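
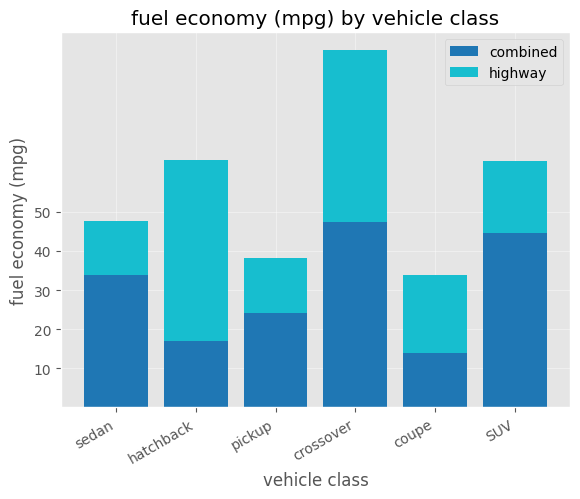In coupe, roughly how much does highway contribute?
≈ 20

highway top ≈ 30, bottom ≈ 10; segment ≈ 20.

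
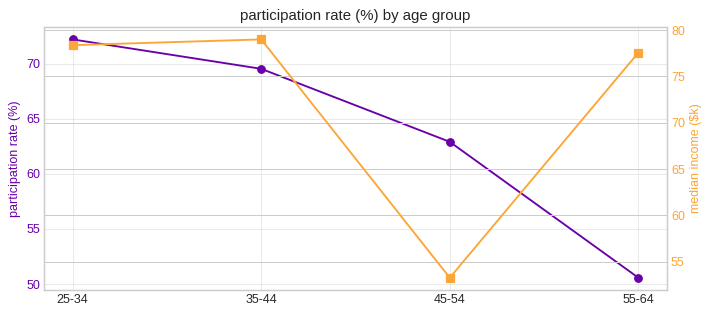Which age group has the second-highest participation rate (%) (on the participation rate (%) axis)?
35-44

Top 3 (on the participation rate (%) axis): 25-34 ≈ 72, 35-44 ≈ 70, 45-54 ≈ 62.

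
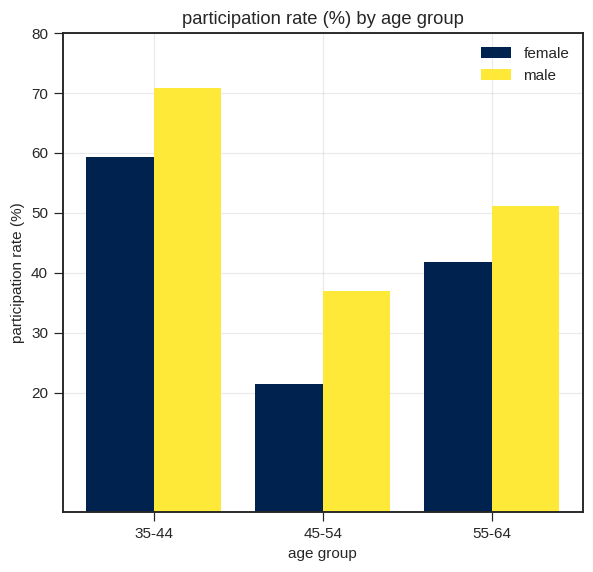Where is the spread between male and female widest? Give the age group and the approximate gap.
45-54: male ≈ 40, female ≈ 20 → gap ≈ 20. Next-largest (35-44) is only ≈ 10.

45-54, ≈ 20 %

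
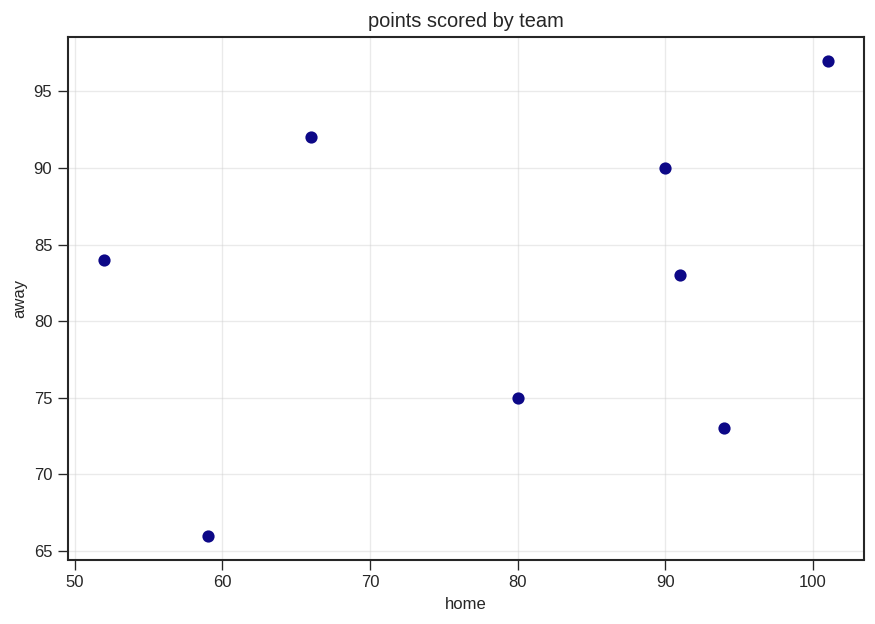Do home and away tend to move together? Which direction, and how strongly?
Points are positively correlated; weak (|r| ≈ 0.3).

positive, weak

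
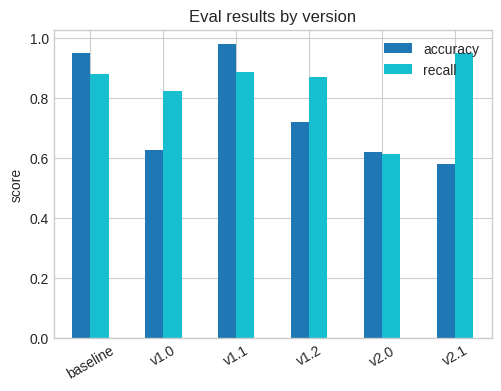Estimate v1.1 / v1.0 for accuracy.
v1.1 ≈ 1.0, v1.0 ≈ 0.6; 1.0/0.6 ≈ 1.67.

≈ 1.67×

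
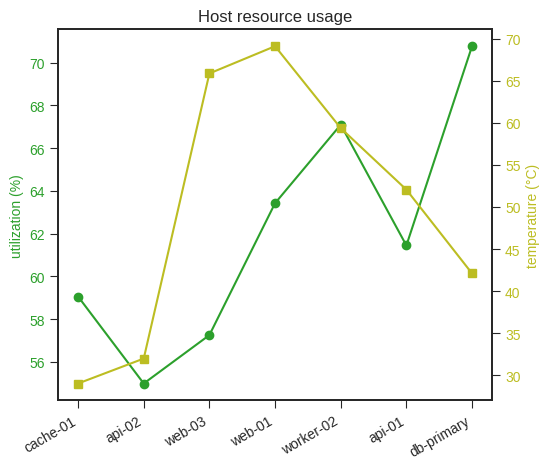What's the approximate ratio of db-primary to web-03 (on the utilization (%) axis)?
≈ 1.21×

db-primary ≈ 70, web-03 ≈ 58; 70/58 ≈ 1.21.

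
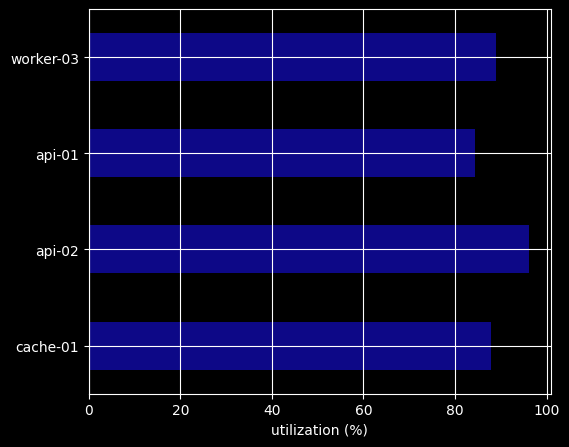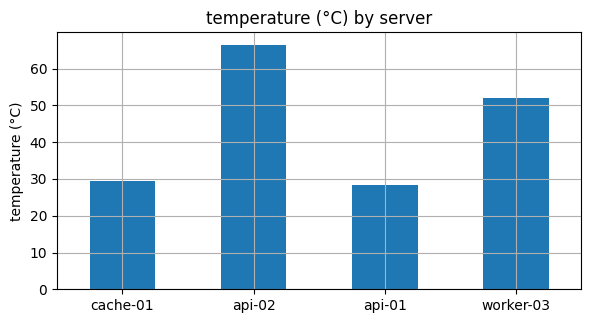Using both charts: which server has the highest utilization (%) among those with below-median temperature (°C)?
Chart 2 median temperature (°C) ≈ 40; below-median servers: cache-01, api-01. Among those, cache-01 has the highest utilization (%) (≈ 90).

cache-01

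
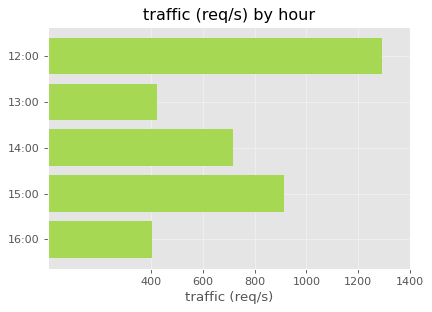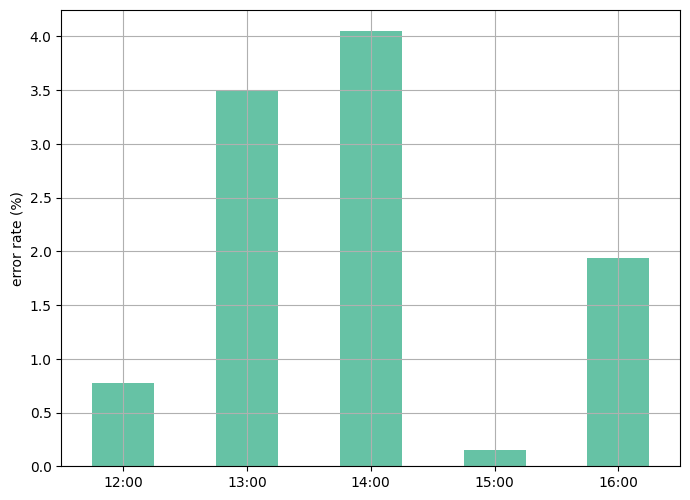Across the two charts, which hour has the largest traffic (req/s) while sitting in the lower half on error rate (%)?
Chart 2 median error rate (%) ≈ 2; below-median hours: 12:00, 15:00. Among those, 12:00 has the highest traffic (req/s) (≈ 1200).

12:00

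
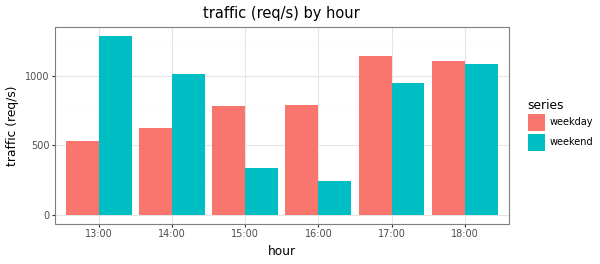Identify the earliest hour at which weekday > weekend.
15:00

14:00: weekday ≈ 600 vs weekend ≈ 1000 (not yet); 15:00: weekday ≈ 800 vs weekend ≈ 400 (first crossover).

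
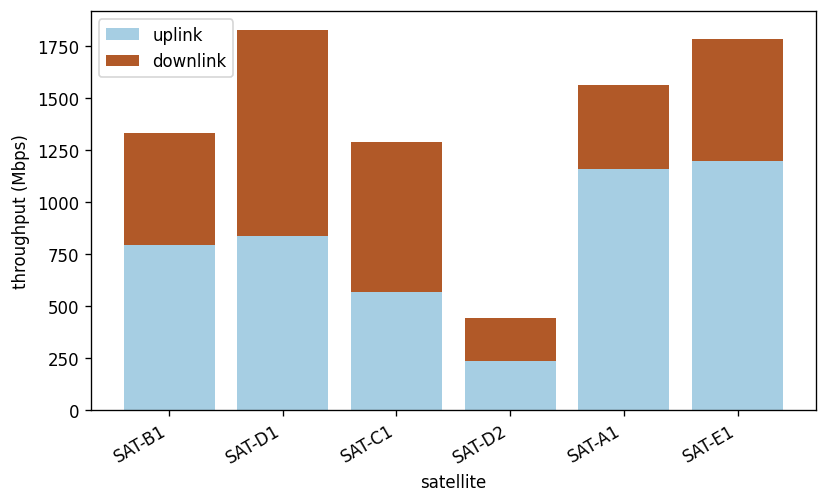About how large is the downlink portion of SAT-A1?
downlink top ≈ 1600, bottom ≈ 1200; segment ≈ 400.

≈ 400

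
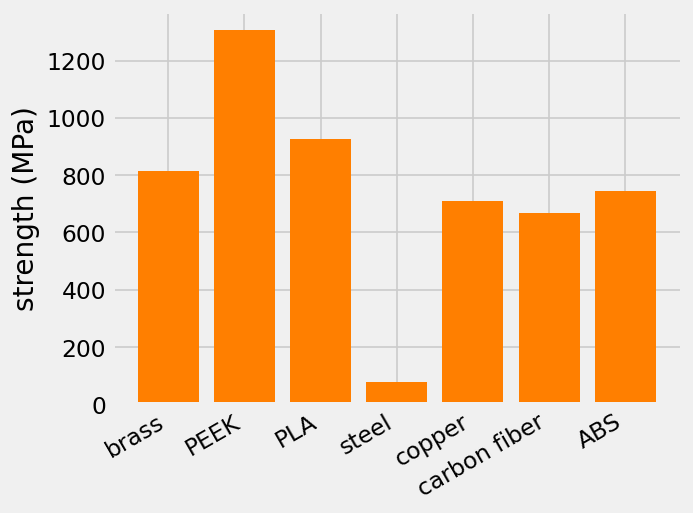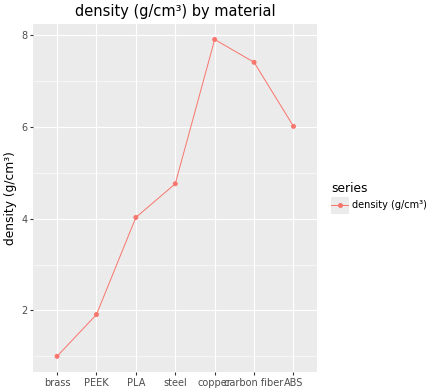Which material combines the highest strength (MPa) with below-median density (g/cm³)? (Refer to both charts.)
PEEK

Chart 2 median density (g/cm³) ≈ 5; below-median materials: brass, PEEK, PLA. Among those, PEEK has the highest strength (MPa) (≈ 1400).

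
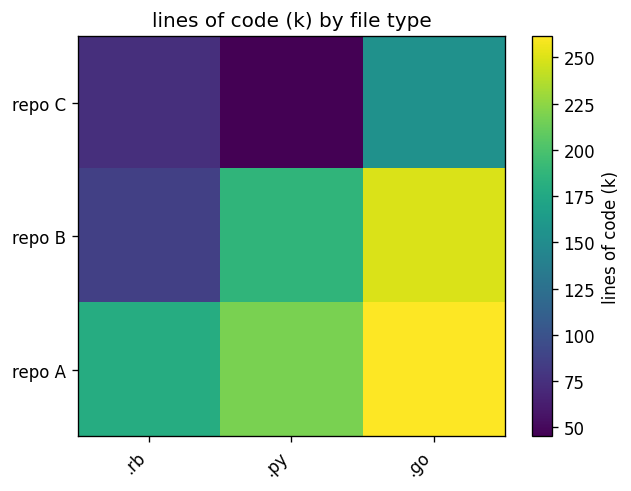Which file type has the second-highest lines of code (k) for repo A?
.py

Top 3 for repo A: .go ≈ 260, .py ≈ 220, .rb ≈ 180.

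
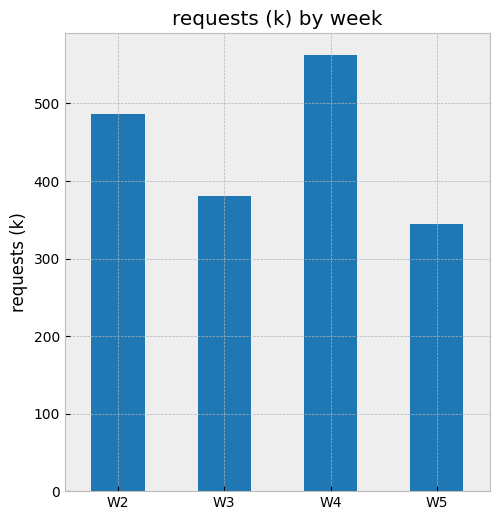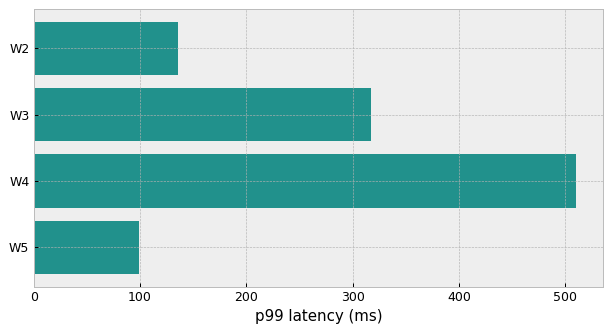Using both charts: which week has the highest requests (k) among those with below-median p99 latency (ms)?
Chart 2 median p99 latency (ms) ≈ 250; below-median weeks: W2, W5. Among those, W2 has the highest requests (k) (≈ 500).

W2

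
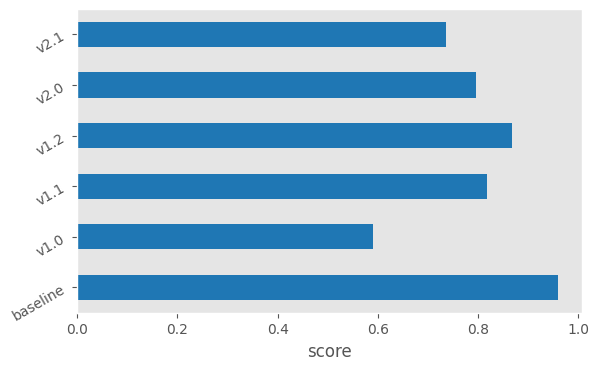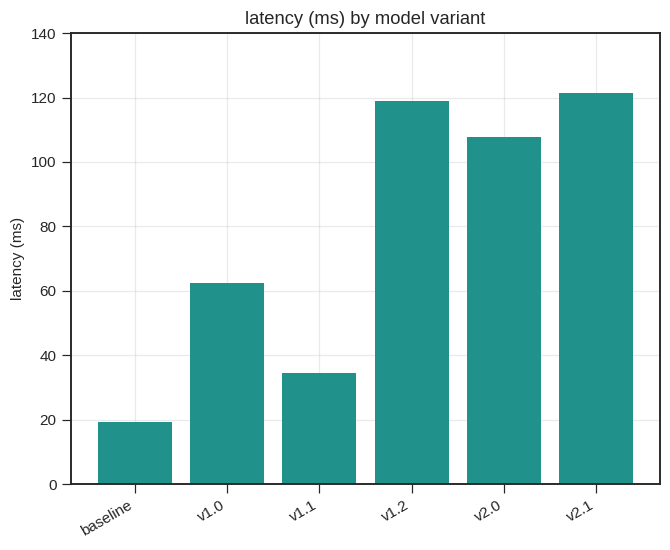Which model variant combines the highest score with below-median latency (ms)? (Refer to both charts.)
Chart 2 median latency (ms) ≈ 80; below-median model variants: baseline, v1.0, v1.1. Among those, baseline has the highest score (≈ 1).

baseline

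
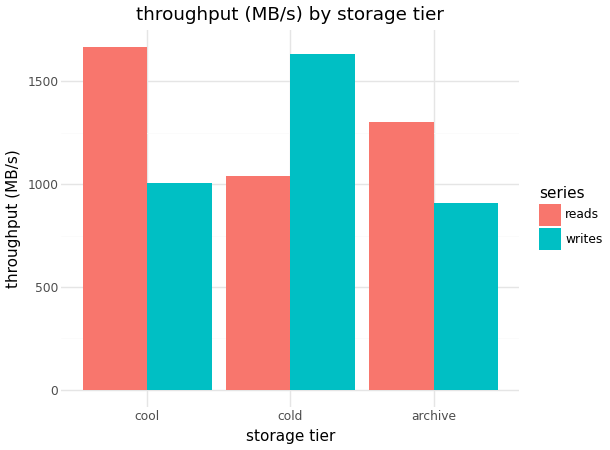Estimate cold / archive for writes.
≈ 1.6×

cold ≈ 1600, archive ≈ 1000; 1600/1000 ≈ 1.6.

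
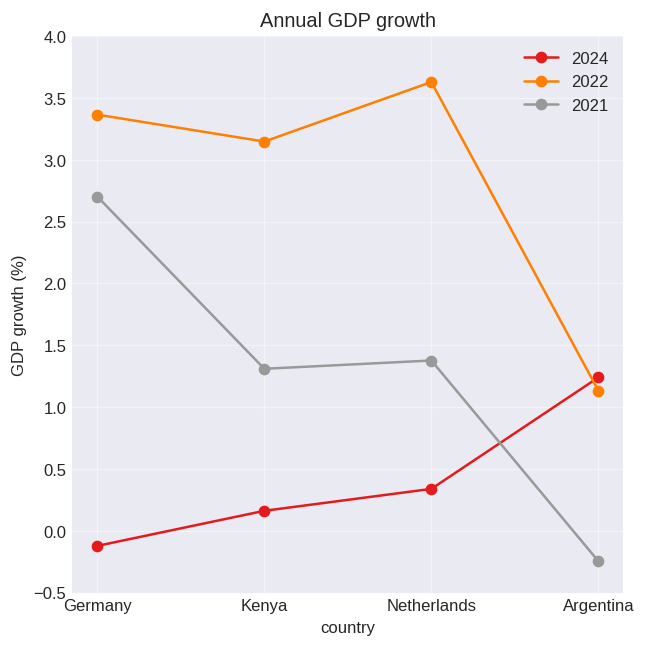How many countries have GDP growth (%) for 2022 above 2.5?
3

Above 2.5: Germany, Kenya, Netherlands.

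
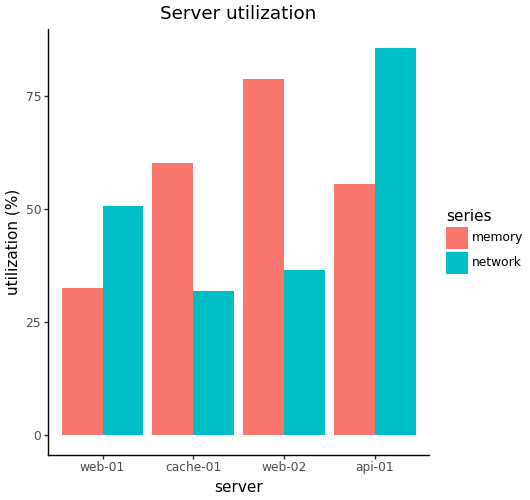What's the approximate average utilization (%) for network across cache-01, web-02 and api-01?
≈ 53

(30 + 40 + 90) / 3 ≈ 53.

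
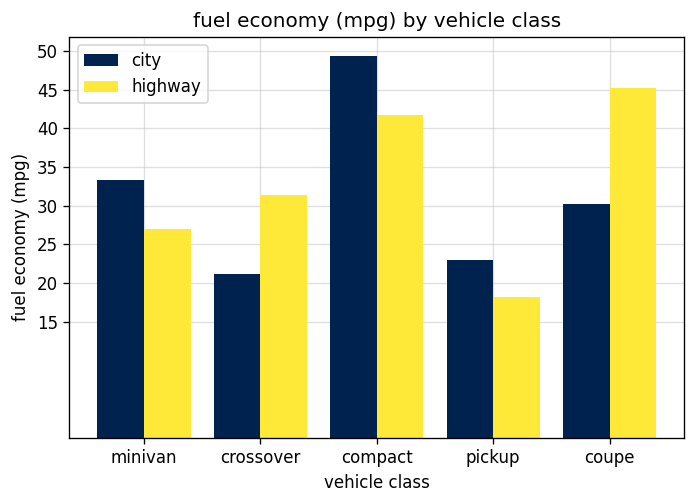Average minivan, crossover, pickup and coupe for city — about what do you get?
≈ 28

(35 + 20 + 25 + 30) / 4 ≈ 28.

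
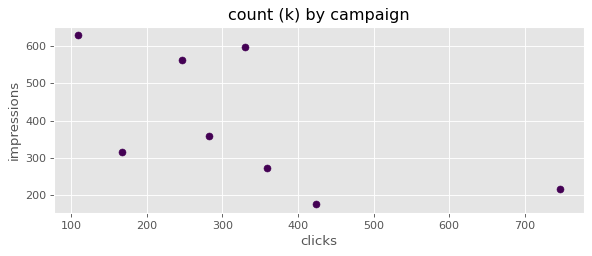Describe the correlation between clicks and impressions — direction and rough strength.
Points are negatively correlated; moderate (|r| ≈ 0.6).

negative, moderate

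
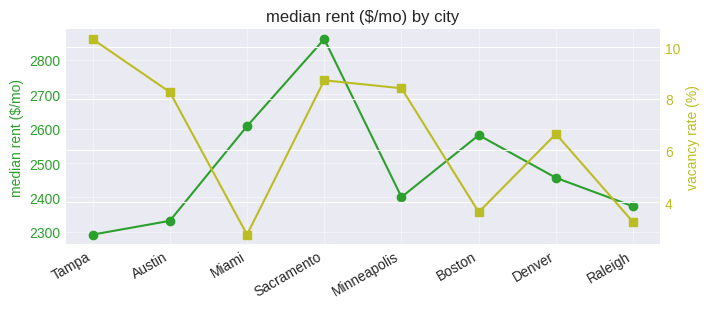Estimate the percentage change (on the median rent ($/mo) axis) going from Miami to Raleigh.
Miami ≈ 2600, Raleigh ≈ 2350; (2350 − 2600) / 2600 ≈ -9.6%.

≈ -9.6%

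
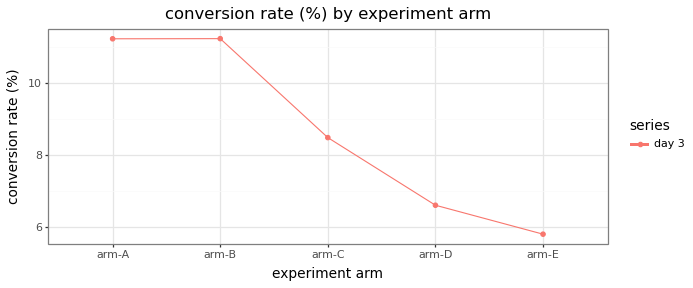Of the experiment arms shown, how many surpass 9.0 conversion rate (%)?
Above 9.0: arm-A, arm-B.

2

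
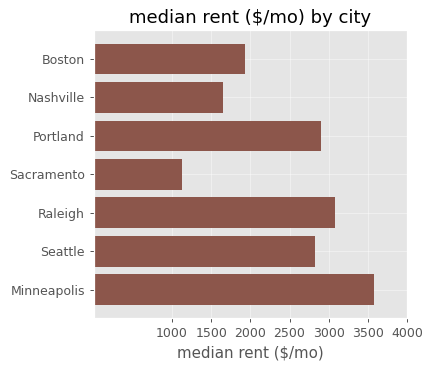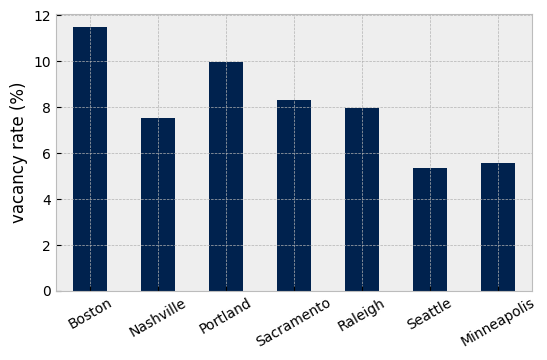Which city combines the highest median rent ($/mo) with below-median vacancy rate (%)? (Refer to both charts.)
Chart 2 median vacancy rate (%) ≈ 8; below-median cities: Nashville, Seattle, Minneapolis. Among those, Minneapolis has the highest median rent ($/mo) (≈ 3500).

Minneapolis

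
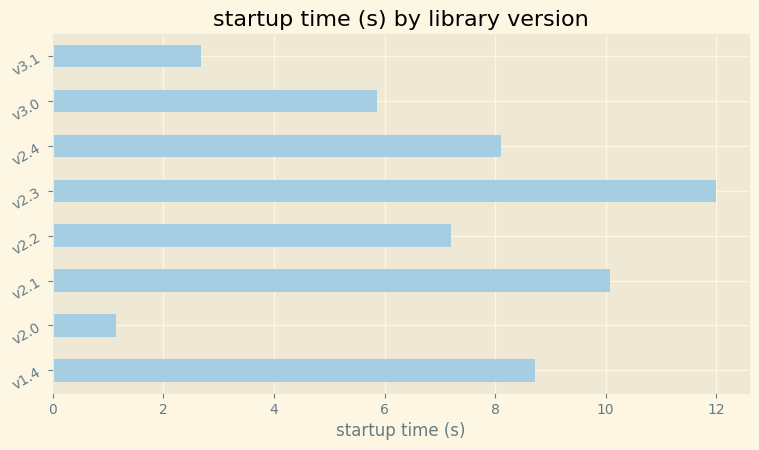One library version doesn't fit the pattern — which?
v2.0 ≈ 1; the rest sit between ≈ 3 and ≈ 12.

v2.0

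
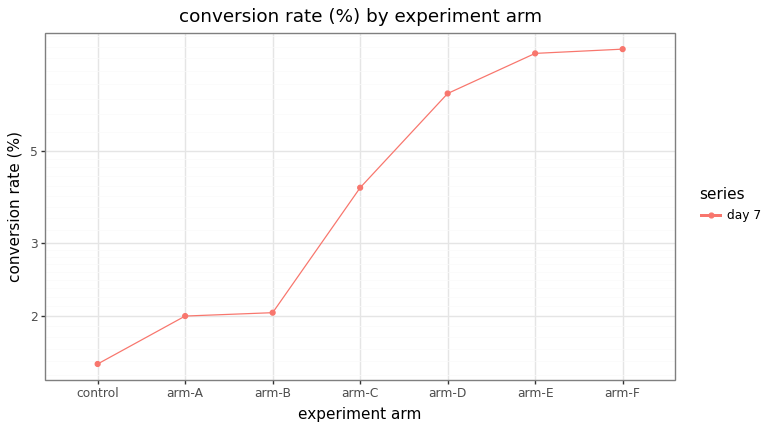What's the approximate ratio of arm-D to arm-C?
arm-D ≈ 7, arm-C ≈ 4; 7/4 ≈ 1.75.

≈ 1.75×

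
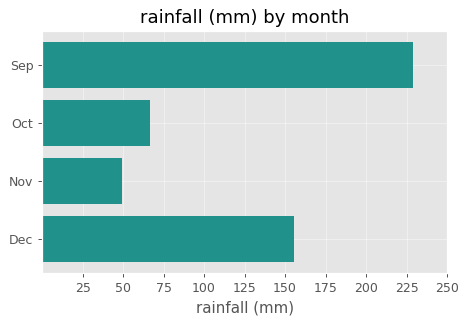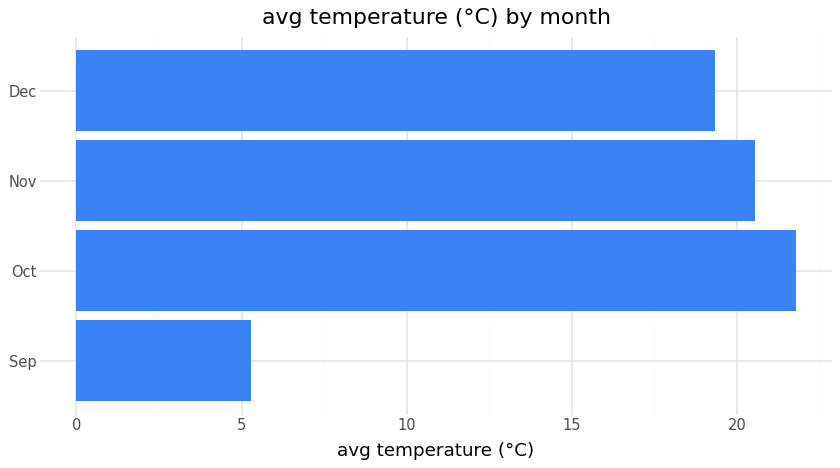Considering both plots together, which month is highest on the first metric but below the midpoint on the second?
Chart 2 median avg temperature (°C) ≈ 20; below-median months: Sep, Dec. Among those, Sep has the highest rainfall (mm) (≈ 225).

Sep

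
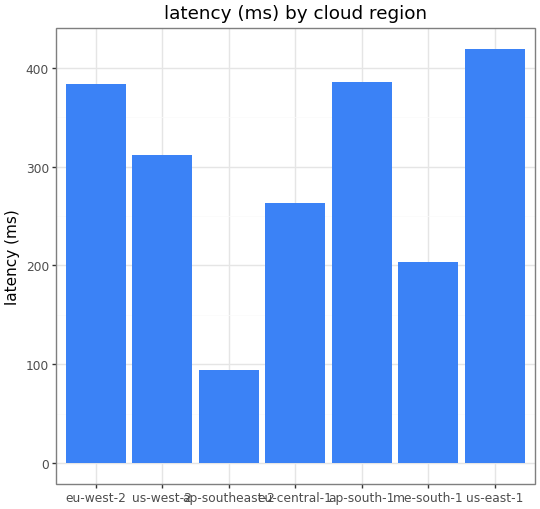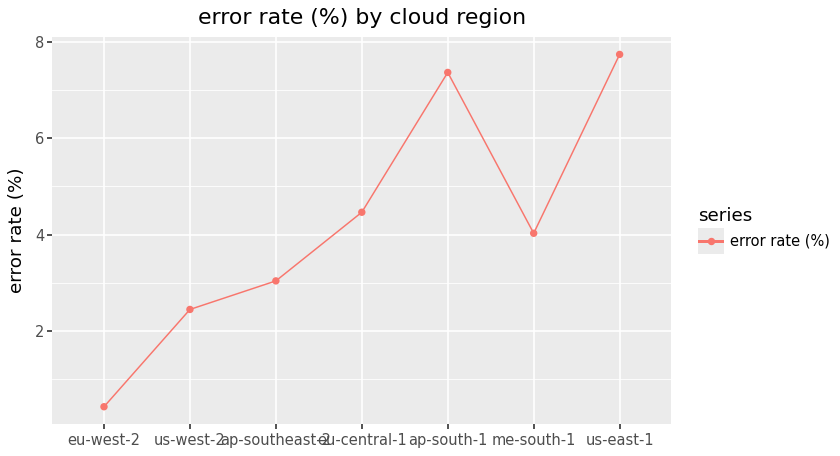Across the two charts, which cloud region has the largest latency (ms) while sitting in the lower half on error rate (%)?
eu-west-2

Chart 2 median error rate (%) ≈ 4; below-median cloud regions: eu-west-2, us-west-2, ap-southeast-2. Among those, eu-west-2 has the highest latency (ms) (≈ 400).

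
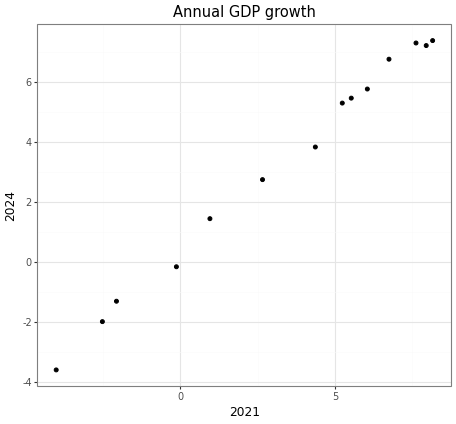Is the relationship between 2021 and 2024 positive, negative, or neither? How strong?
Points are positively correlated; strong (|r| ≈ 1.0).

positive, strong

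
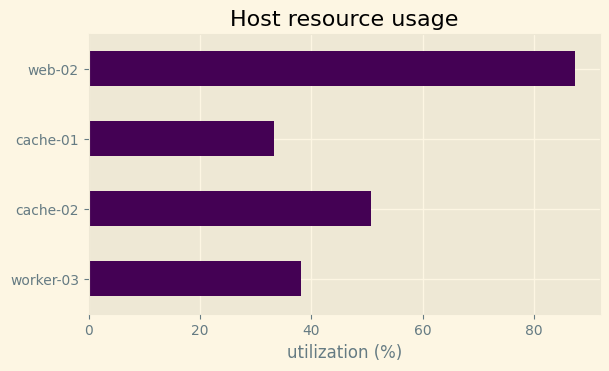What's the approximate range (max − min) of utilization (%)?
Max web-02 ≈ 90, min cache-01 ≈ 30; range ≈ 60.

≈ 60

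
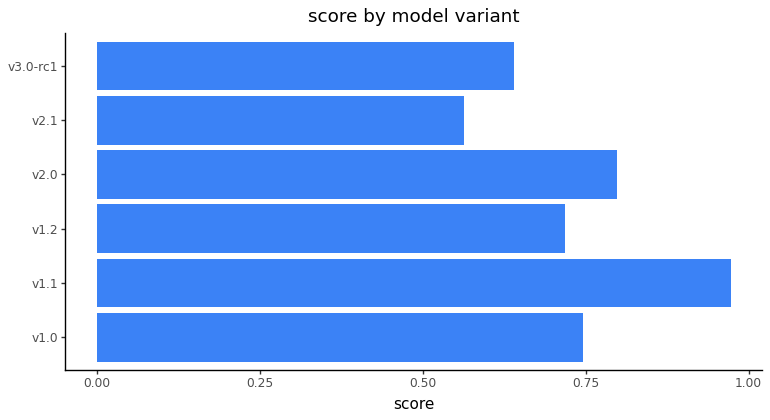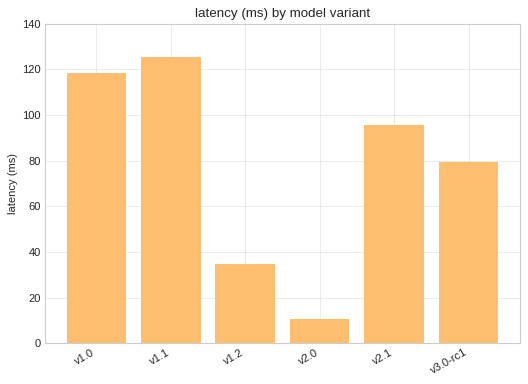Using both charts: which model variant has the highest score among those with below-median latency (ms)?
v2.0

Chart 2 median latency (ms) ≈ 80; below-median model variants: v1.2, v2.0, v3.0-rc1. Among those, v2.0 has the highest score (≈ 0.8).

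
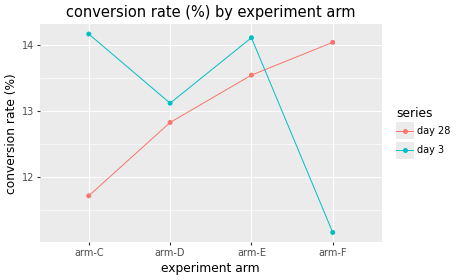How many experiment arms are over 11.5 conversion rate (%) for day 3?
Above 11.5: arm-C, arm-D, arm-E.

3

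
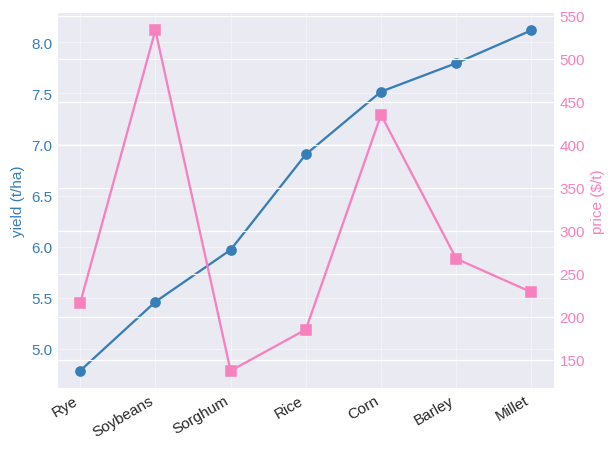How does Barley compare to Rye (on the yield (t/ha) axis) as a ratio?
≈ 1.6×

Barley ≈ 8.0, Rye ≈ 5.0; 8.0/5.0 ≈ 1.6.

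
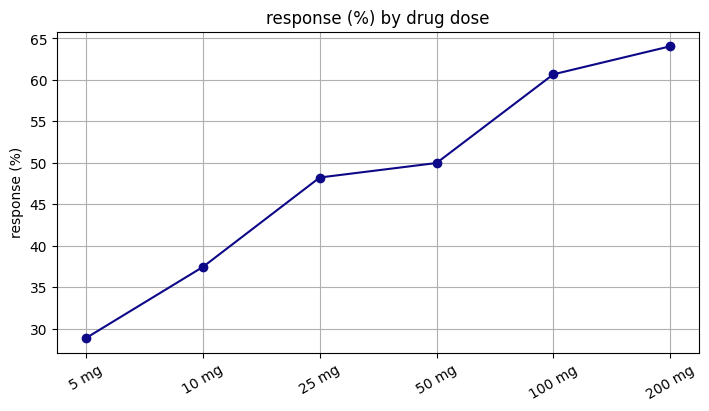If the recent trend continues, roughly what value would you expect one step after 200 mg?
≈ 72.5

Last three: 50, 60, 65 → slope ≈ 7.5/step → next ≈ 72.5.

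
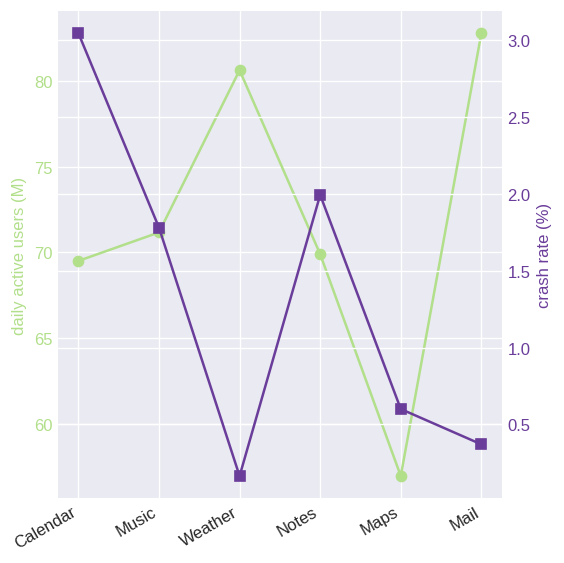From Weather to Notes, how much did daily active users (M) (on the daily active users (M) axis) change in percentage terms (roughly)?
Weather ≈ 80, Notes ≈ 70; (70 − 80) / 80 ≈ -12.5%.

≈ -12.5%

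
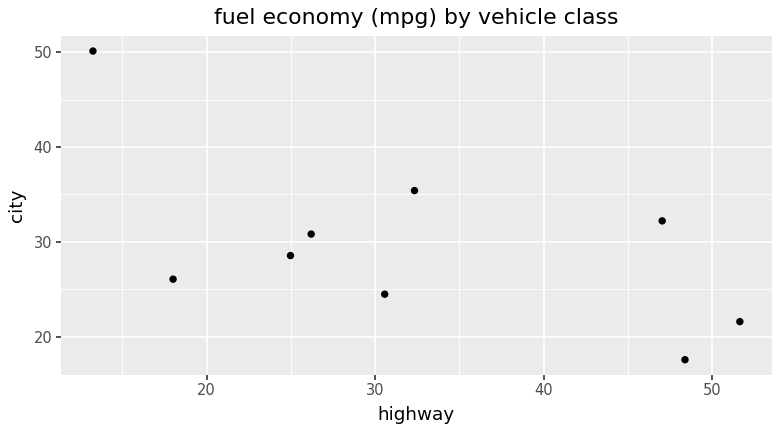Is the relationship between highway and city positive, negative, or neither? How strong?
Points are negatively correlated; moderate (|r| ≈ 0.6).

negative, moderate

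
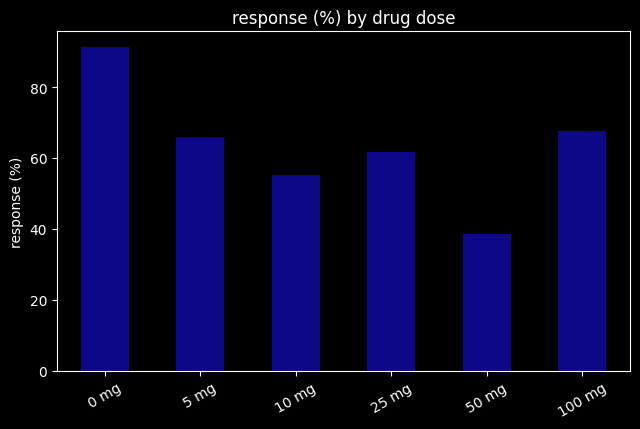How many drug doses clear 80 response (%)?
Above 80: 0 mg.

1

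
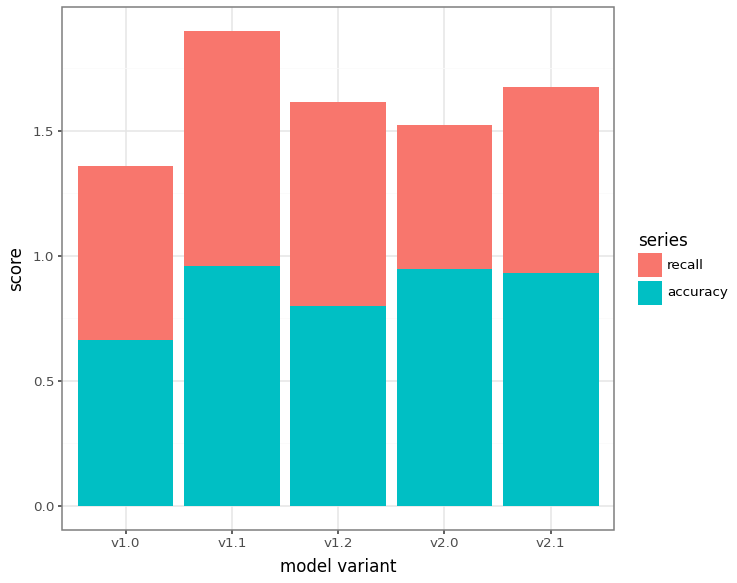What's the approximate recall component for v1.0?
recall top ≈ 1.4, bottom ≈ 0.6; segment ≈ 0.8.

≈ 0.8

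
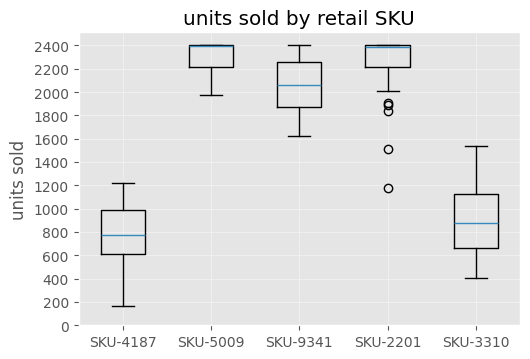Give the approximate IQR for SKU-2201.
≈ 200

Q3 ≈ 2400, Q1 ≈ 2200; IQR ≈ 200.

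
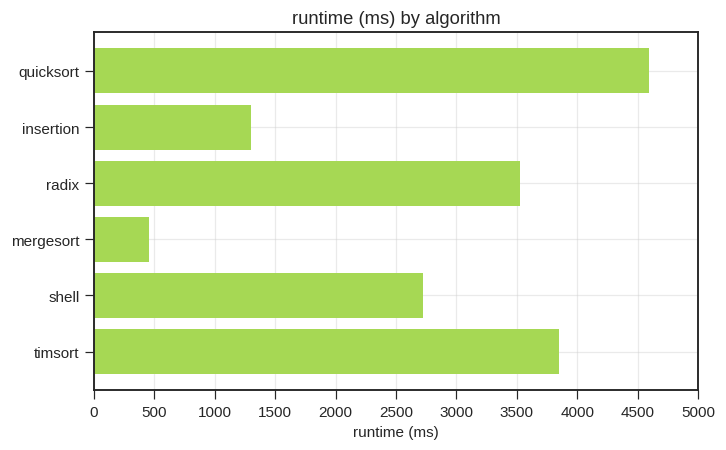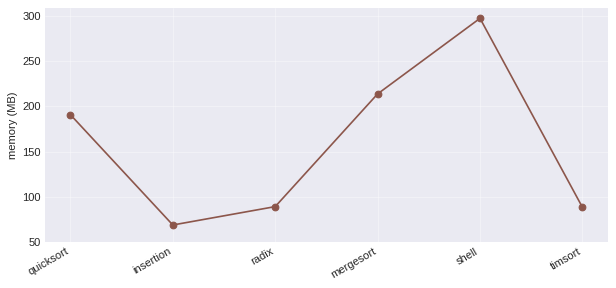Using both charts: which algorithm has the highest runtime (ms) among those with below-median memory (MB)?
Chart 2 median memory (MB) ≈ 150; below-median algorithms: insertion, radix, timsort. Among those, timsort has the highest runtime (ms) (≈ 4000).

timsort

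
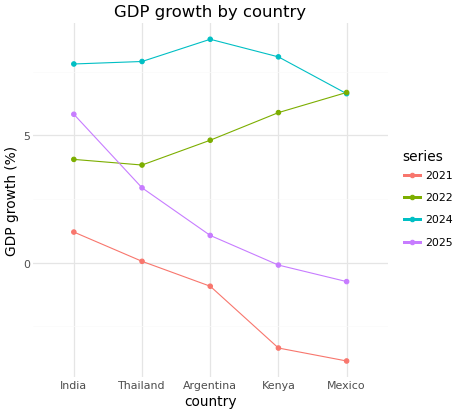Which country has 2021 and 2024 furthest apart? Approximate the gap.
Kenya, ≈ 12 %

Kenya: 2021 ≈ -4, 2024 ≈ 8 → gap ≈ 12. Next-largest (Mexico) is only ≈ 10.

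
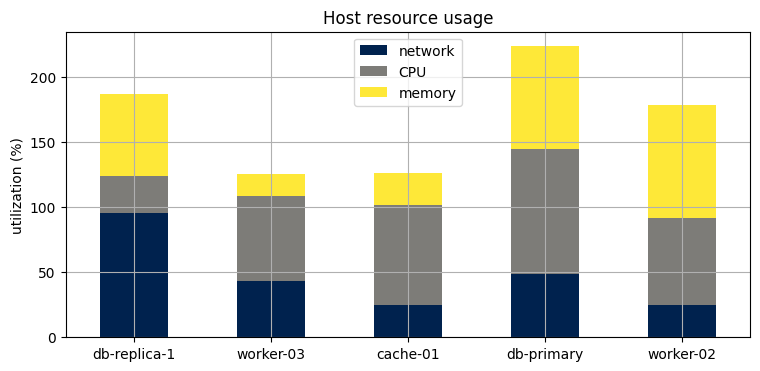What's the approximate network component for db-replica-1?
network top ≈ 100, bottom ≈ 0; segment ≈ 100.

≈ 100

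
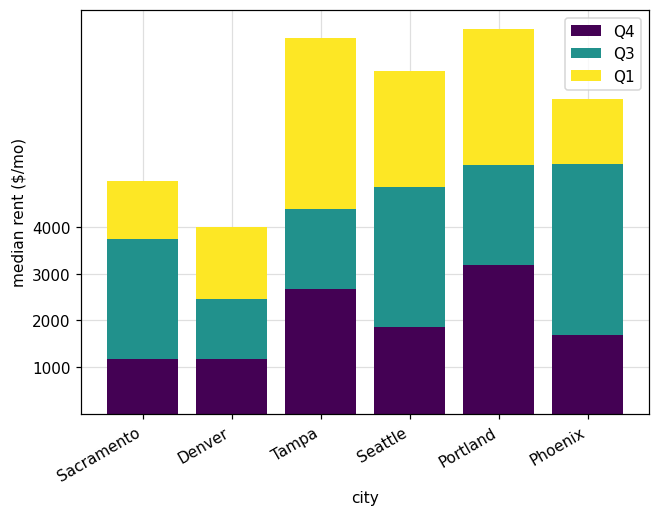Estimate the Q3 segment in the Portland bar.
Q3 top ≈ 5000, bottom ≈ 3000; segment ≈ 2000.

≈ 2000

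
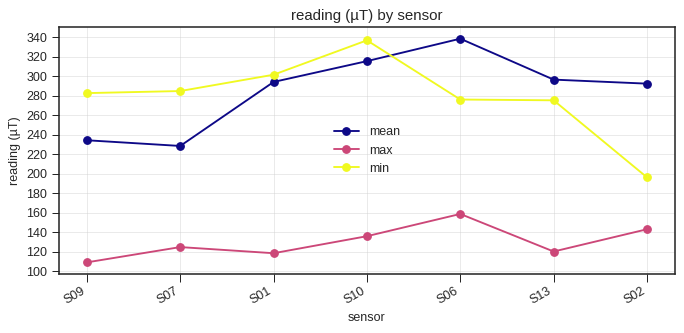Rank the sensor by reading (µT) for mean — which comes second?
S10

Top 3 for mean: S06 ≈ 340, S10 ≈ 320, S13 ≈ 300.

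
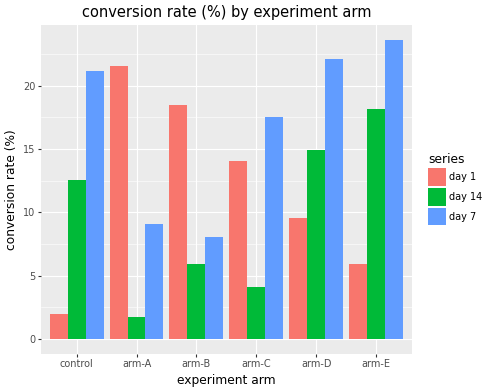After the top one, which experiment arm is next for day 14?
Top 3 for day 14: arm-E ≈ 18, arm-D ≈ 14, control ≈ 12.

arm-D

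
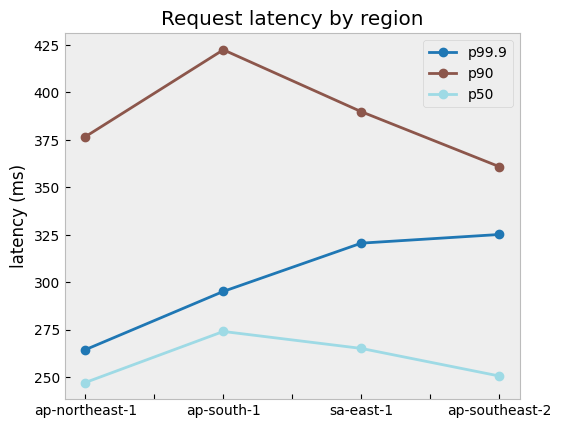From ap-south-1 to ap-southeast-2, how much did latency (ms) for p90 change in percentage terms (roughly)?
ap-south-1 ≈ 420, ap-southeast-2 ≈ 360; (360 − 420) / 420 ≈ -14.3%.

≈ -14.3%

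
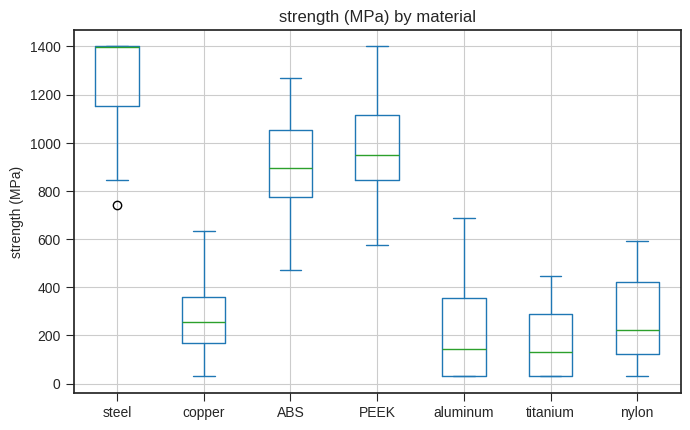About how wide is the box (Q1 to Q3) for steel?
Q3 ≈ 1400, Q1 ≈ 1200; IQR ≈ 200.

≈ 200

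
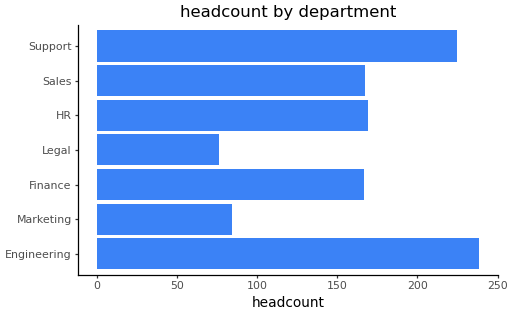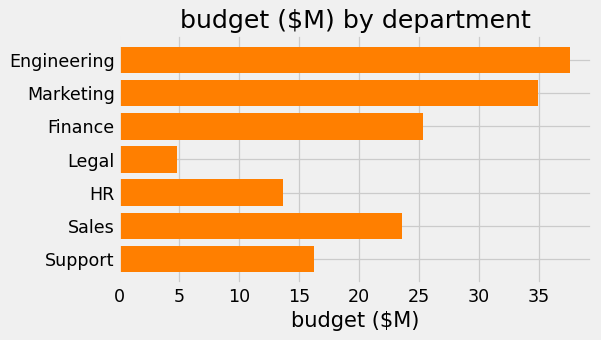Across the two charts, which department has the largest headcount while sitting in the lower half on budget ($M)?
Support

Chart 2 median budget ($M) ≈ 25; below-median departments: Legal, HR, Support. Among those, Support has the highest headcount (≈ 225).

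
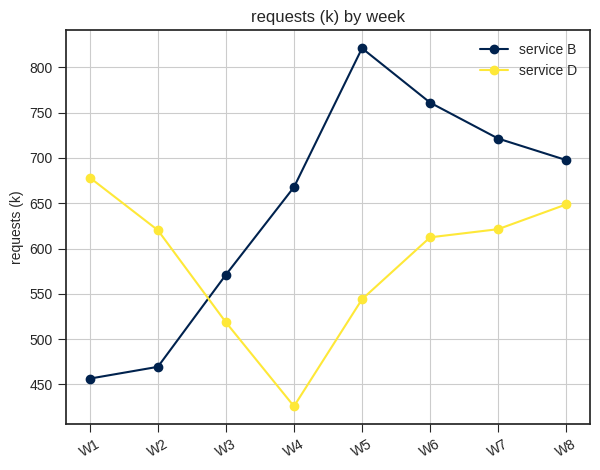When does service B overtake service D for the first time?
W3

W2: service B ≈ 450 vs service D ≈ 600 (not yet); W3: service B ≈ 550 vs service D ≈ 500 (first crossover).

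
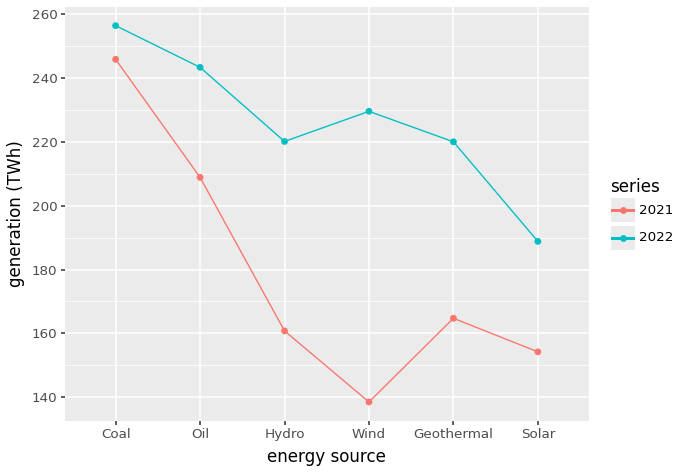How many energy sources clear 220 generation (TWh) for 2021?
Above 220: Coal.

1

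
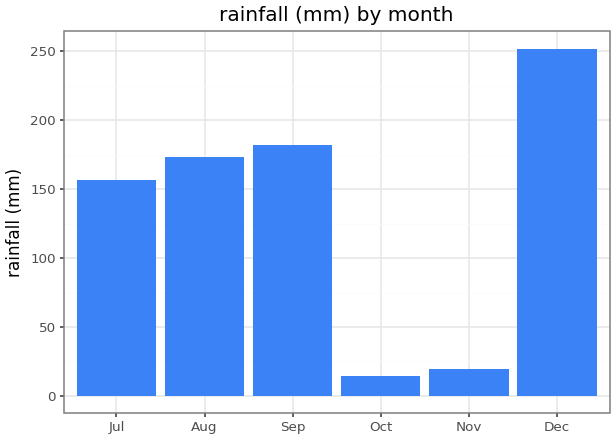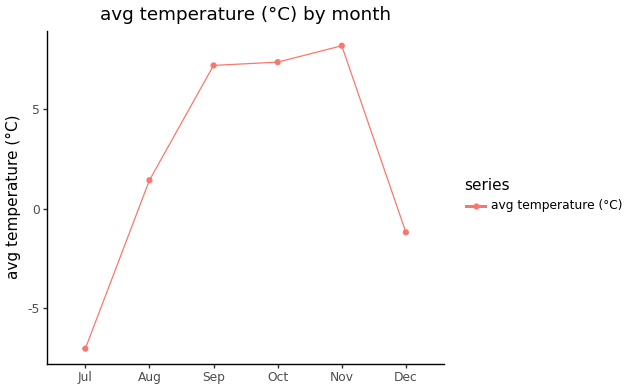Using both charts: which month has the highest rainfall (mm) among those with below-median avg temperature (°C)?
Dec

Chart 2 median avg temperature (°C) ≈ 4; below-median months: Jul, Aug, Dec. Among those, Dec has the highest rainfall (mm) (≈ 250).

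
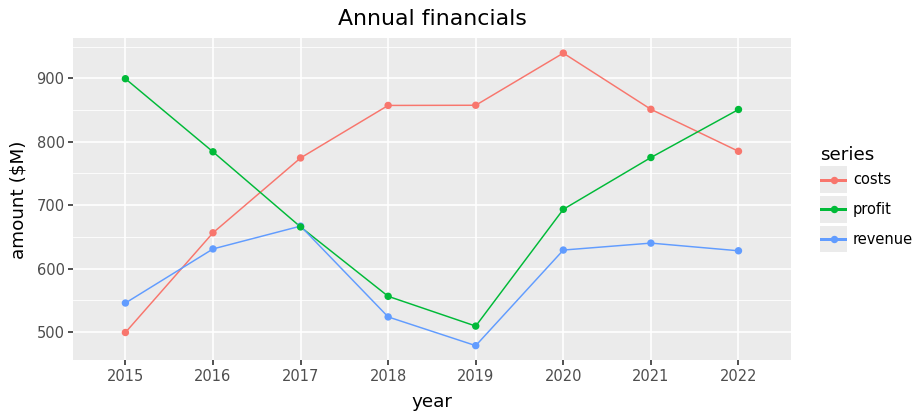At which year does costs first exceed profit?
2016: costs ≈ 650 vs profit ≈ 800 (not yet); 2017: costs ≈ 750 vs profit ≈ 650 (first crossover).

2017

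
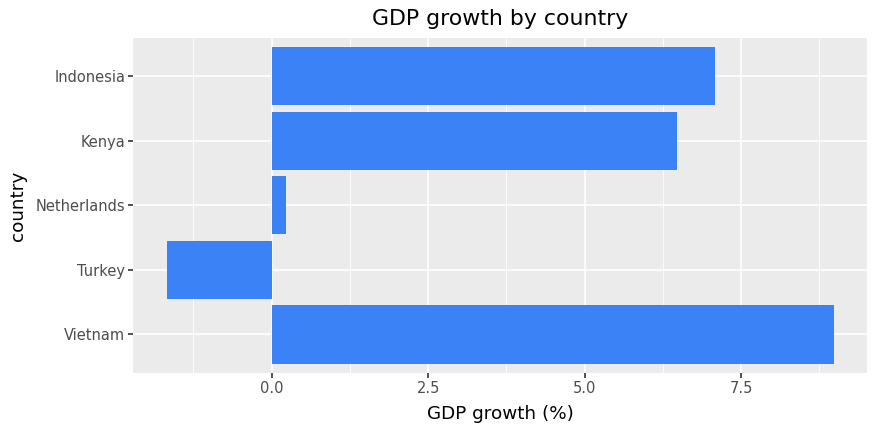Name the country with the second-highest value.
Top 3: Vietnam ≈ 9, Indonesia ≈ 7, Kenya ≈ 6.

Indonesia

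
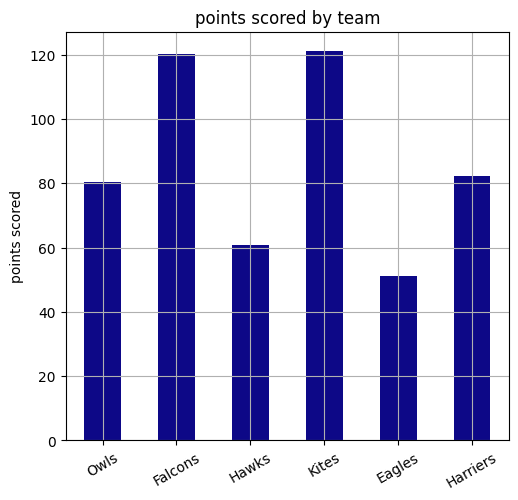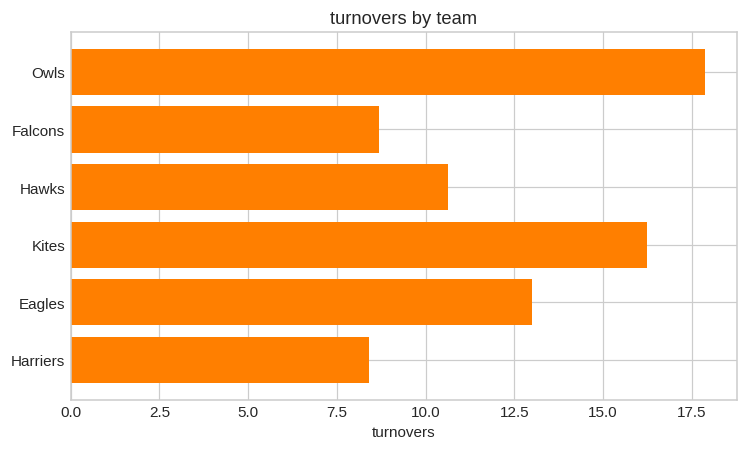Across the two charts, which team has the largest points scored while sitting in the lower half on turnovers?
Chart 2 median turnovers ≈ 12; below-median teams: Falcons, Hawks, Harriers. Among those, Falcons has the highest points scored (≈ 120).

Falcons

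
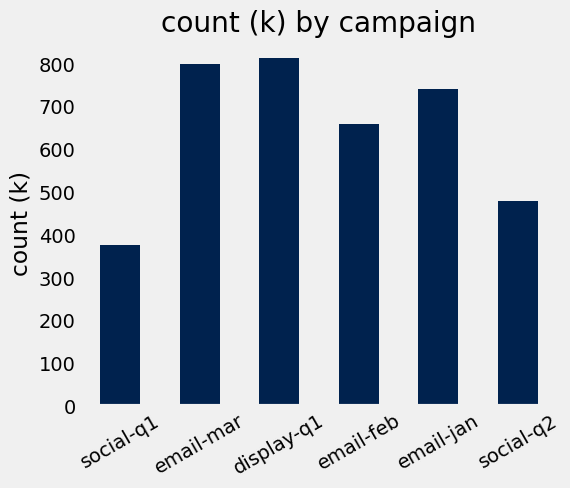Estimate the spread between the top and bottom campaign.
Max display-q1 ≈ 800, min social-q1 ≈ 400; range ≈ 400.

≈ 400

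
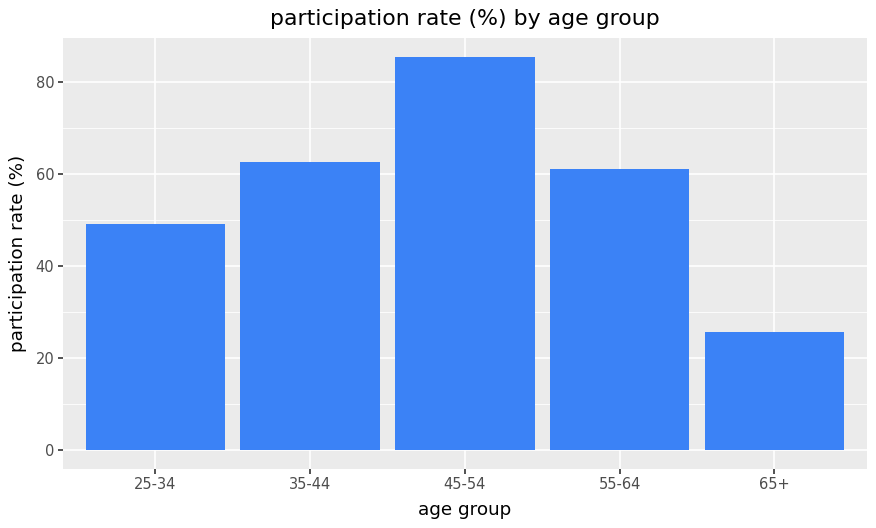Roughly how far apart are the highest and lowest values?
≈ 60

Max 45-54 ≈ 90, min 65+ ≈ 30; range ≈ 60.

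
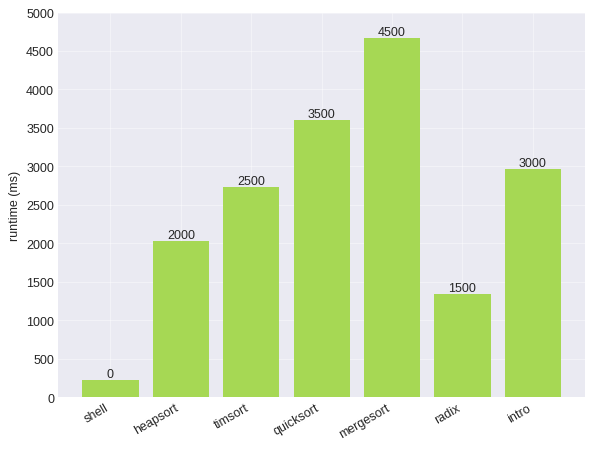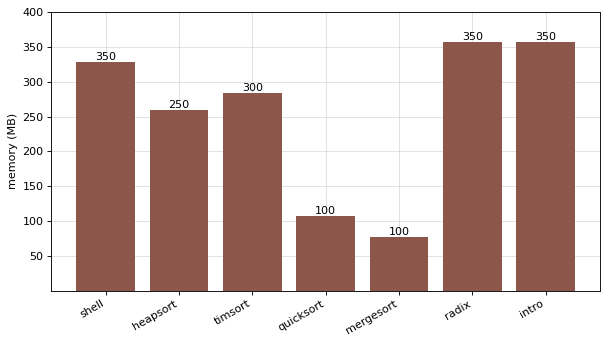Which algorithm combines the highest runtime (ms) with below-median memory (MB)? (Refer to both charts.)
mergesort

Chart 2 median memory (MB) ≈ 300; below-median algorithms: heapsort, quicksort, mergesort. Among those, mergesort has the highest runtime (ms) (≈ 4500).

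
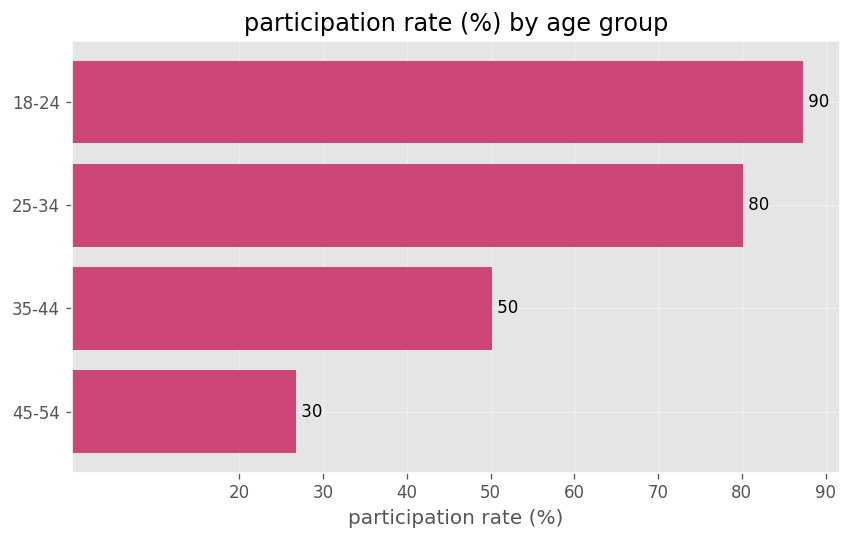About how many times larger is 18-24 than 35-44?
18-24 ≈ 90, 35-44 ≈ 50; 90/50 ≈ 1.8.

≈ 1.8×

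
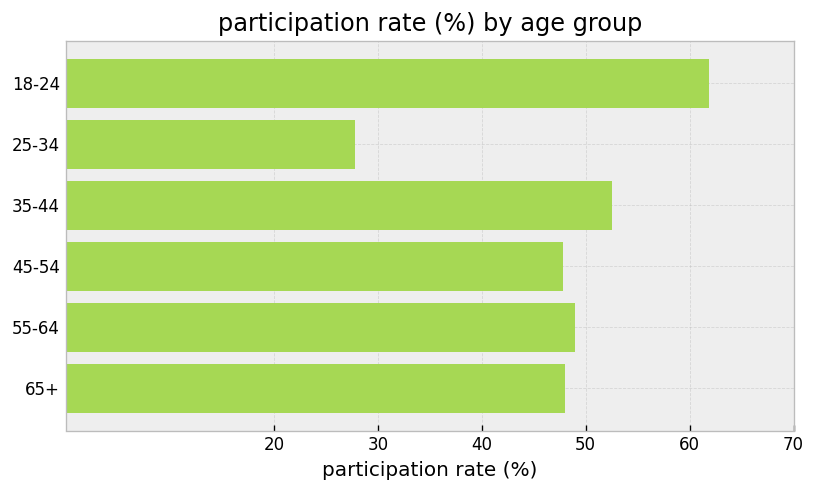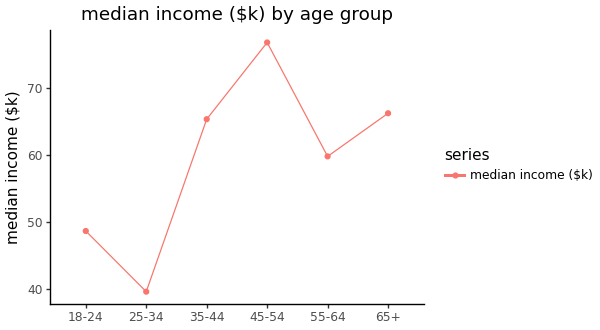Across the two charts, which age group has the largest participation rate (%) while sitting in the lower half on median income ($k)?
18-24

Chart 2 median median income ($k) ≈ 60; below-median age groups: 18-24, 25-34, 55-64. Among those, 18-24 has the highest participation rate (%) (≈ 60).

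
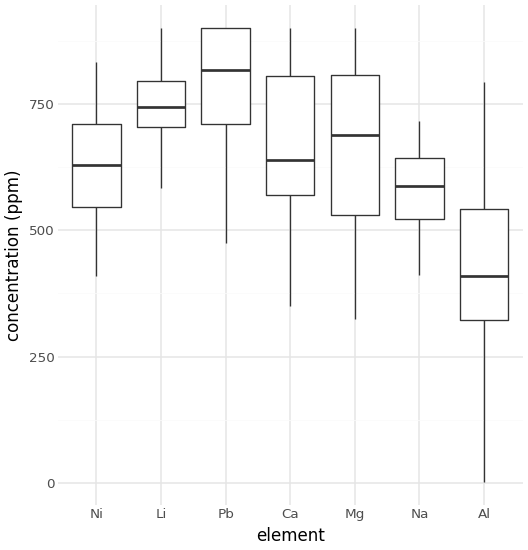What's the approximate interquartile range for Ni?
Q3 ≈ 700, Q1 ≈ 550; IQR ≈ 150.

≈ 150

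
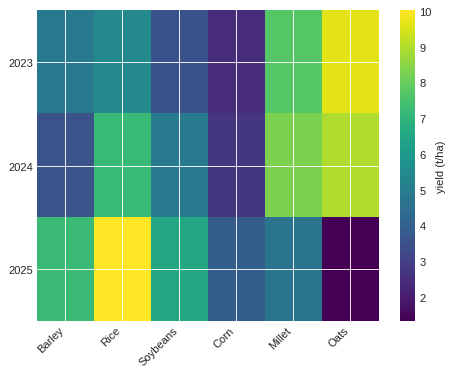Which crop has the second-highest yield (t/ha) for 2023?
Top 3 for 2023: Oats ≈ 10, Millet ≈ 8, Rice ≈ 5.

Millet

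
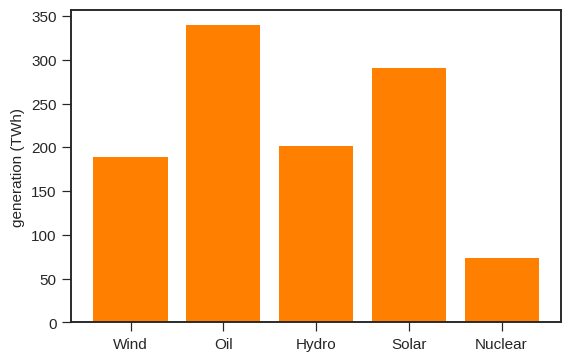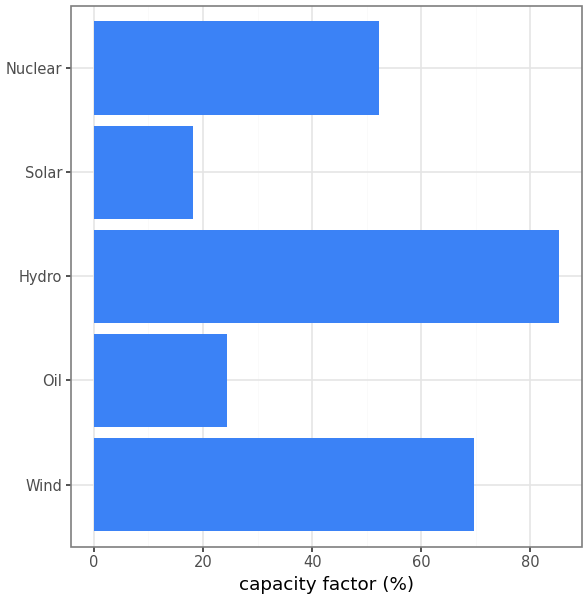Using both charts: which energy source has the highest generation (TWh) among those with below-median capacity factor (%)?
Chart 2 median capacity factor (%) ≈ 50; below-median energy sources: Oil, Solar. Among those, Oil has the highest generation (TWh) (≈ 350).

Oil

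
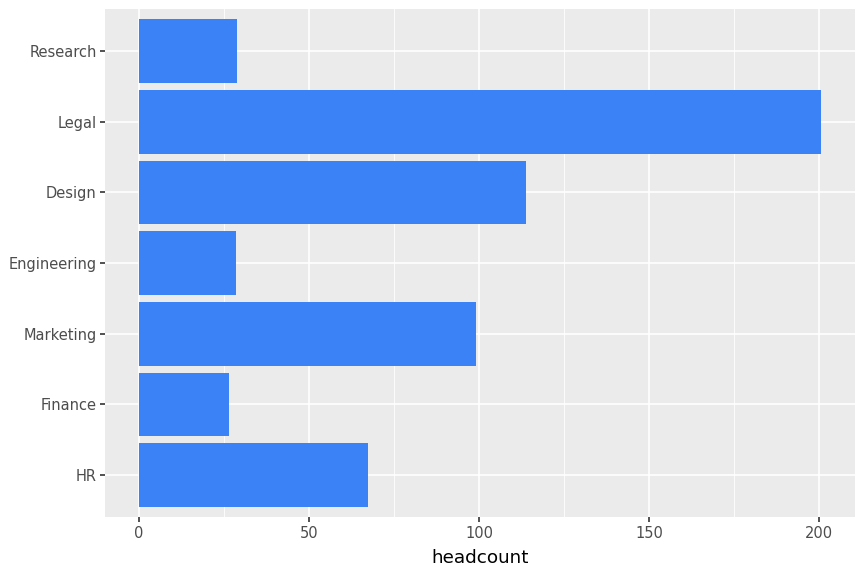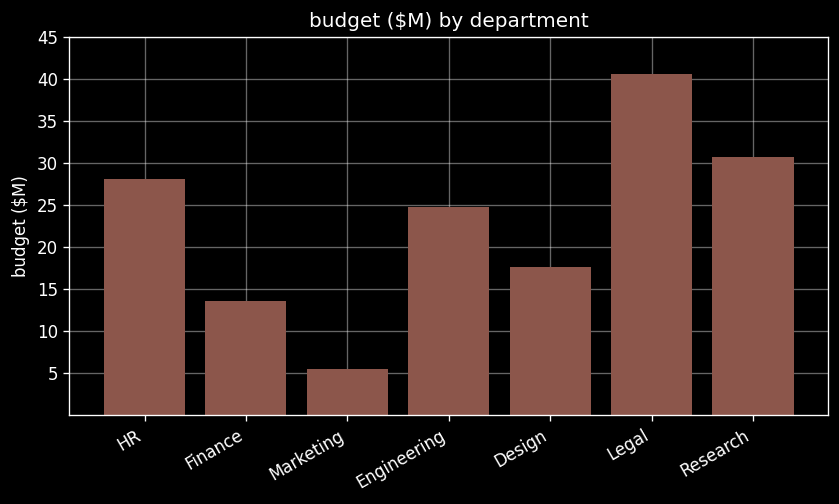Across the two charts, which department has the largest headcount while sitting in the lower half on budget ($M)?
Design

Chart 2 median budget ($M) ≈ 25; below-median departments: Finance, Marketing, Design. Among those, Design has the highest headcount (≈ 120).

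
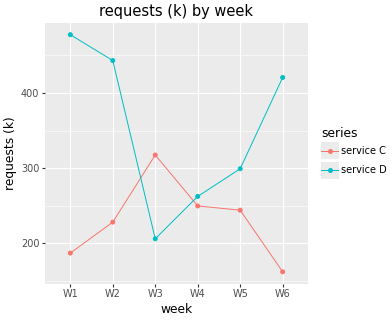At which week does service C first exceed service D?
W2: service C ≈ 250 vs service D ≈ 450 (not yet); W3: service C ≈ 300 vs service D ≈ 200 (first crossover).

W3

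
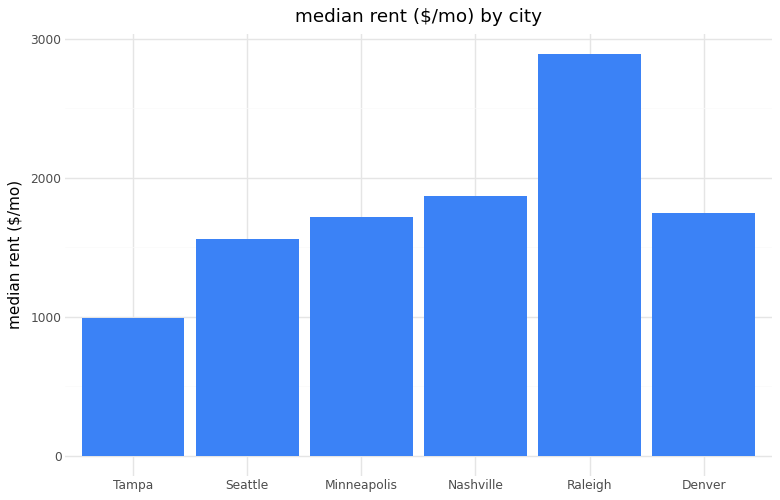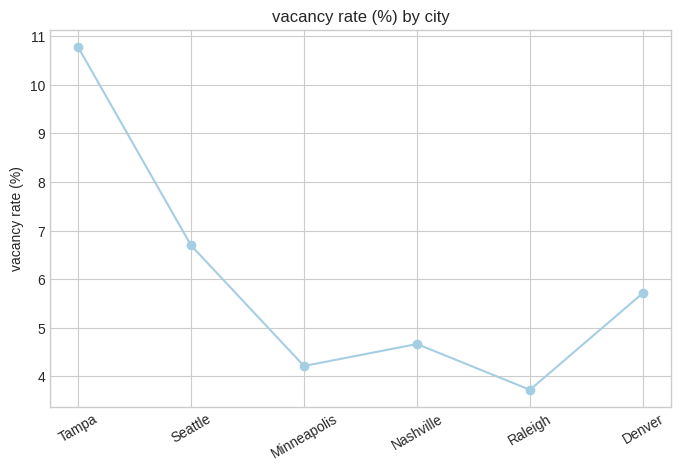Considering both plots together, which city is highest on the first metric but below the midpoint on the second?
Raleigh

Chart 2 median vacancy rate (%) ≈ 5; below-median cities: Minneapolis, Nashville, Raleigh. Among those, Raleigh has the highest median rent ($/mo) (≈ 3000).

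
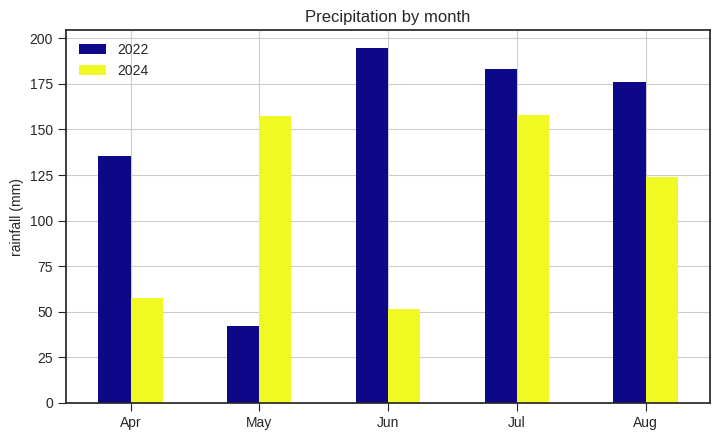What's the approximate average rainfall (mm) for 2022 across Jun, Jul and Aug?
≈ 187

(200 + 180 + 180) / 3 ≈ 187.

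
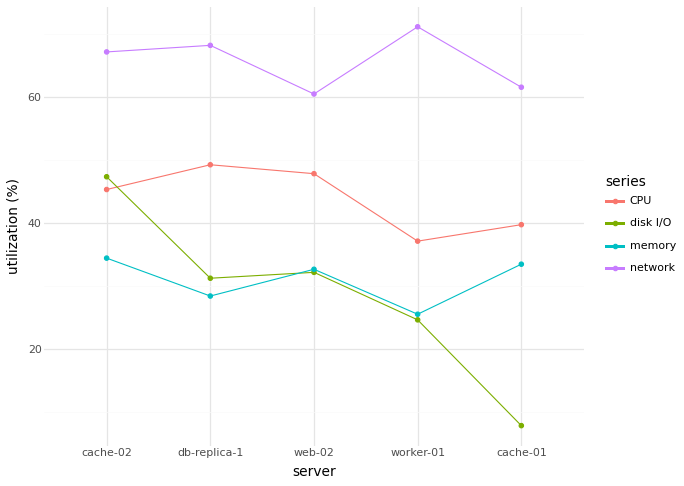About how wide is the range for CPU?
≈ 10

Max db-replica-1 ≈ 50, min worker-01 ≈ 40; range ≈ 10.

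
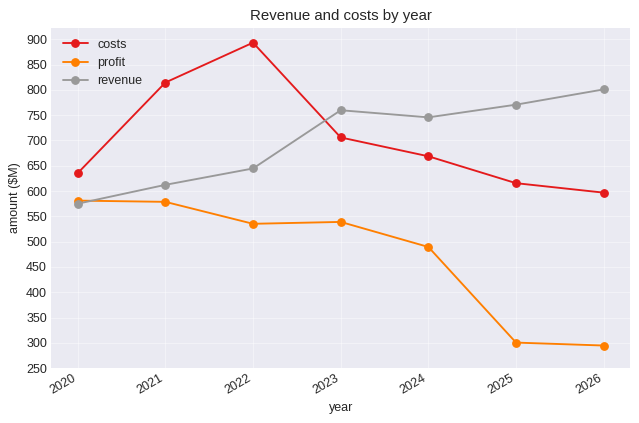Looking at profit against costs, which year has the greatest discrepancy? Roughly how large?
2022: profit ≈ 550, costs ≈ 900 → gap ≈ 350. Next-largest (2025) is only ≈ 300.

2022, ≈ 350 $M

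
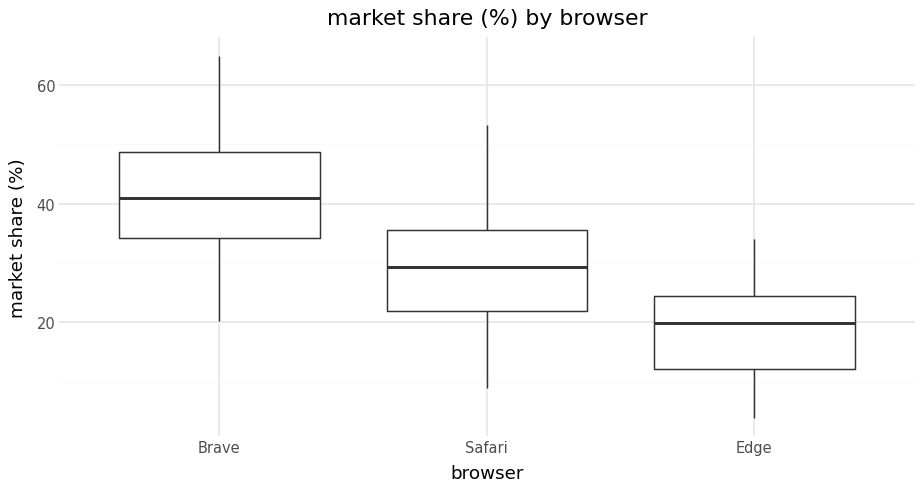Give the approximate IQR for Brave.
≈ 14

Q3 ≈ 48, Q1 ≈ 34; IQR ≈ 14.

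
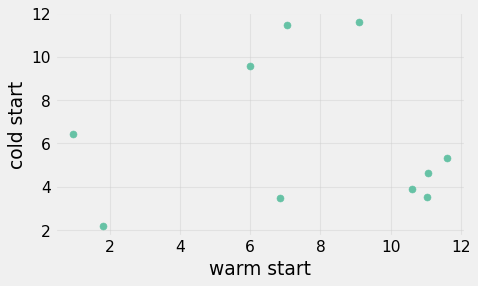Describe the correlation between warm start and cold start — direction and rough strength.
Points are roughly uncorrelated; weak (|r| ≈ 0.0).

no clear correlation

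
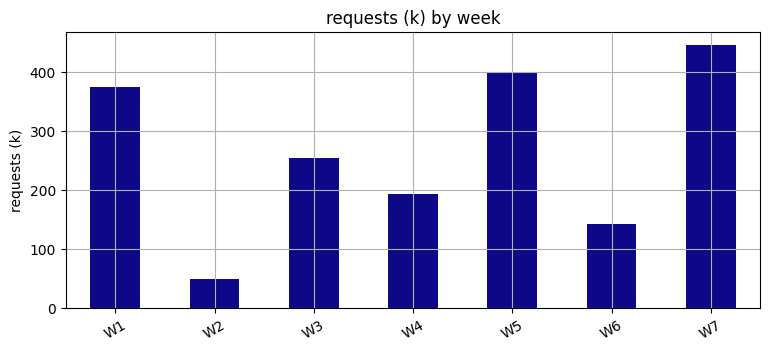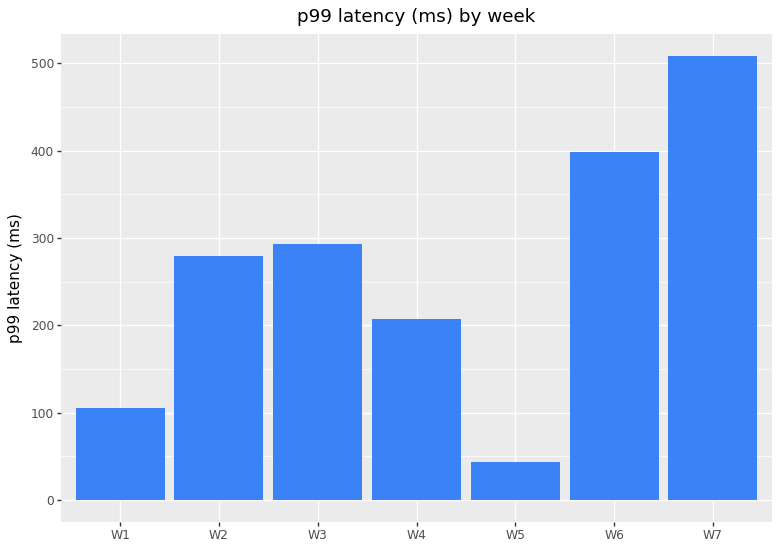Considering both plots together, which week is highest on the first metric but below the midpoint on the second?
Chart 2 median p99 latency (ms) ≈ 300; below-median weeks: W1, W4, W5. Among those, W5 has the highest requests (k) (≈ 400).

W5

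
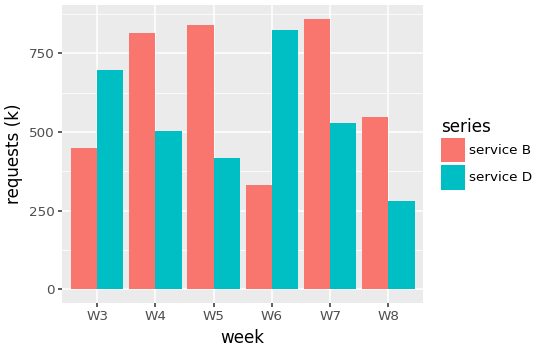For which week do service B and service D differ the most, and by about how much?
W6, ≈ 500 k

W6: service B ≈ 300, service D ≈ 800 → gap ≈ 500. Next-largest (W5) is only ≈ 400.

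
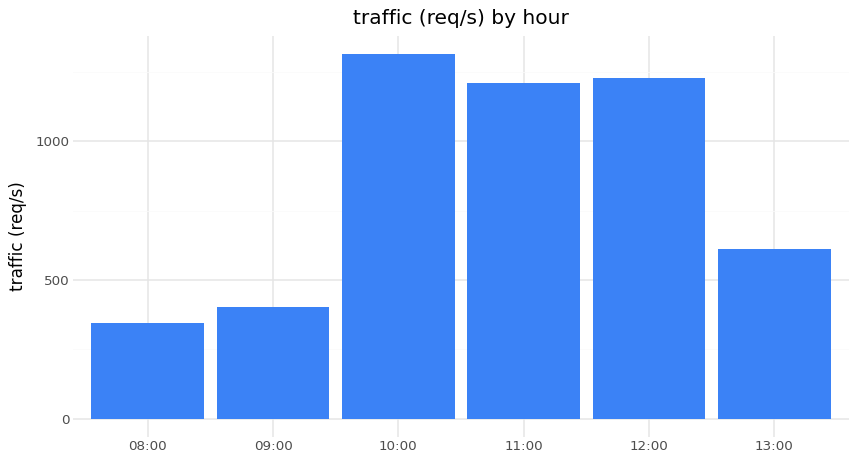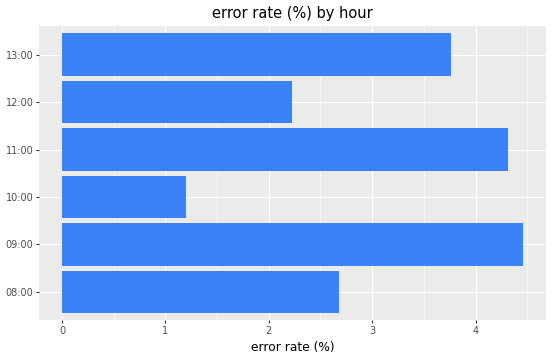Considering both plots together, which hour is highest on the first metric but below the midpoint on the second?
Chart 2 median error rate (%) ≈ 3; below-median hours: 08:00, 10:00, 12:00. Among those, 10:00 has the highest traffic (req/s) (≈ 1400).

10:00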